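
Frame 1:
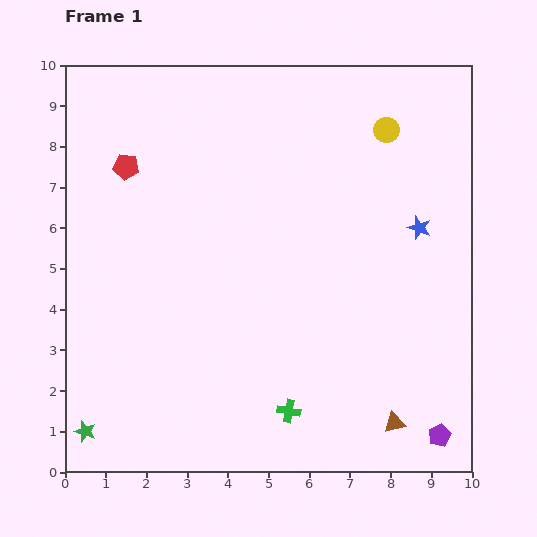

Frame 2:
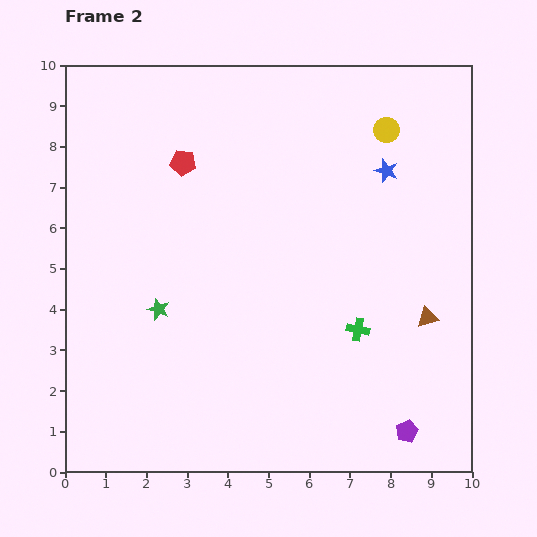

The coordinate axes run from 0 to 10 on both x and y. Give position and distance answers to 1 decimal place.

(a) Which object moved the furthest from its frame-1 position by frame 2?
the green star

(moved 3.5; next 2.7)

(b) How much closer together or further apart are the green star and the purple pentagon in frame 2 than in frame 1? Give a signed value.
-1.9

Distance in frame 1: 8.7. Distance in frame 2: 6.8.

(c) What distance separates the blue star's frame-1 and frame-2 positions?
1.6

The blue star moved from (8.7, 6.0) to (7.9, 7.4), a distance of √(0.8² + 1.4²) ≈ 1.6.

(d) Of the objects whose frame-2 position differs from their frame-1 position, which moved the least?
the purple pentagon

(moved 0.8)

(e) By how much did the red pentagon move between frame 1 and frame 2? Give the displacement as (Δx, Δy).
(1.4, 0.1)

The red pentagon was at (1.5, 7.5) in frame 1 and (2.9, 7.6) in frame 2.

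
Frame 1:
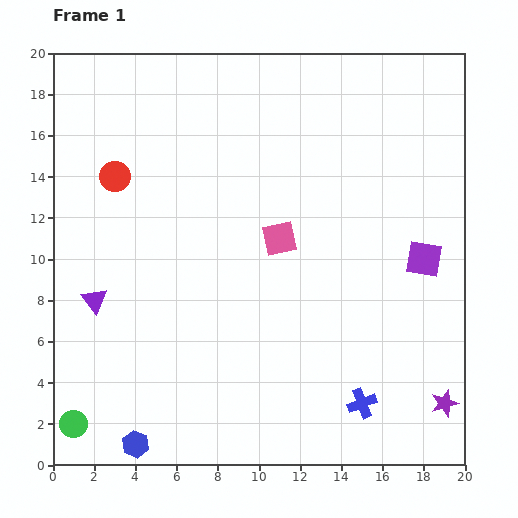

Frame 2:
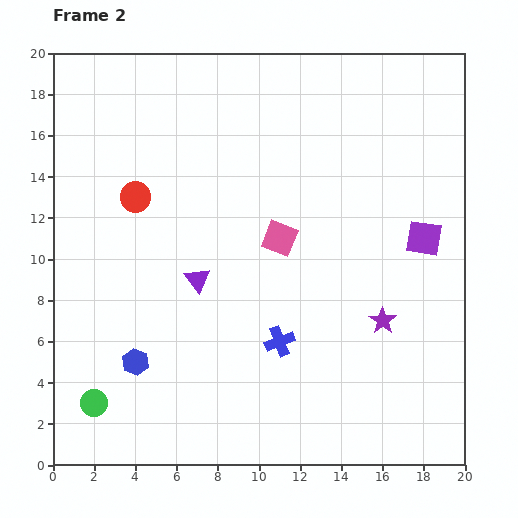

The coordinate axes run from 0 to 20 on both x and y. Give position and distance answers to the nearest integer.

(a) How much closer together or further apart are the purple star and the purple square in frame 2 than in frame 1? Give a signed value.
-3

Distance in frame 1: 7. Distance in frame 2: 4.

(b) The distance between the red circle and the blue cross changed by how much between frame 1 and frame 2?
-6

Distance in frame 1: 16. Distance in frame 2: 10.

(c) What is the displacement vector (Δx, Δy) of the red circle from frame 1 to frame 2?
(1, -1)

The red circle was at (3, 14) in frame 1 and (4, 13) in frame 2.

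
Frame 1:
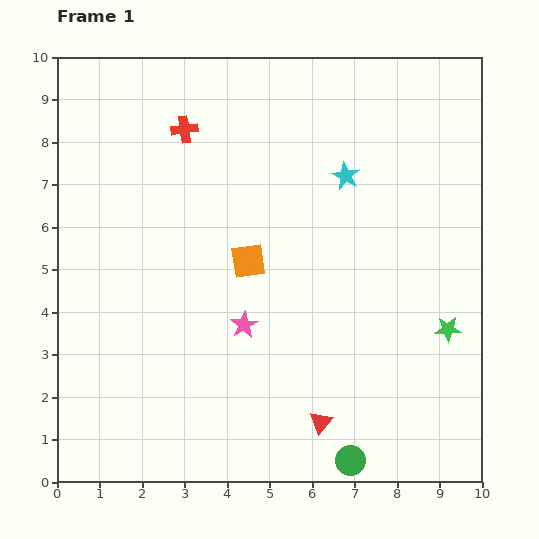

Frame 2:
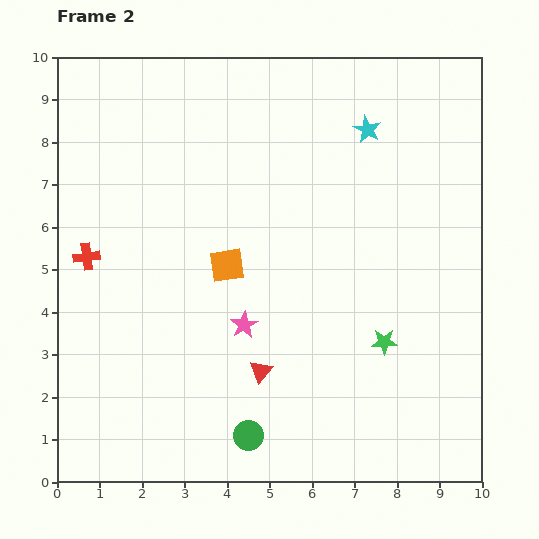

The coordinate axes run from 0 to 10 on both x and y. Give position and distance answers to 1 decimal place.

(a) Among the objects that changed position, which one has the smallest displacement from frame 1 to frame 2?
the orange square

(moved 0.5)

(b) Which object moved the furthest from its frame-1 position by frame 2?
the red cross

(moved 3.8; next 2.5)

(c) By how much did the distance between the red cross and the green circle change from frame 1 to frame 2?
-3.0

Distance in frame 1: 8.7. Distance in frame 2: 5.7.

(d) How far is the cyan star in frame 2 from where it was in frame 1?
1.2

The cyan star moved from (6.8, 7.2) to (7.3, 8.3), a distance of √(0.5² + 1.1²) ≈ 1.2.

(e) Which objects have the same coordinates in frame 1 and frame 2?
the pink star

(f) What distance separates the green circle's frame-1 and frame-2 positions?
2.5

The green circle moved from (6.9, 0.5) to (4.5, 1.1), a distance of √(2.4² + 0.6²) ≈ 2.5.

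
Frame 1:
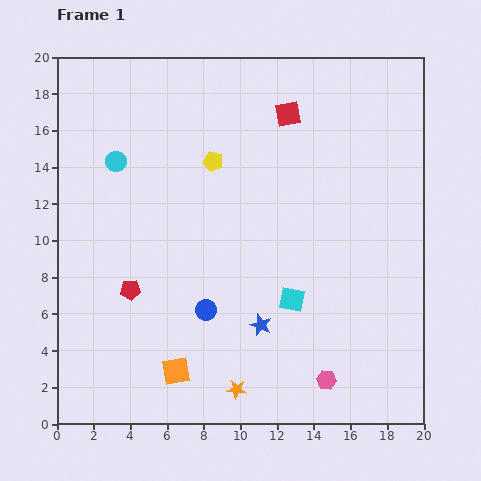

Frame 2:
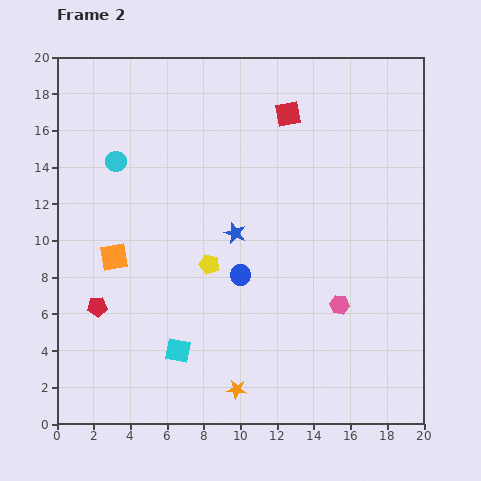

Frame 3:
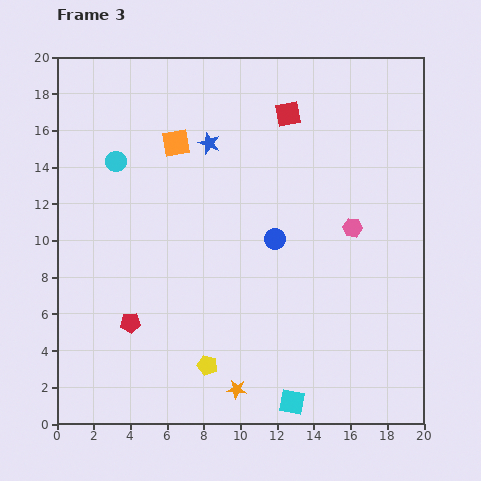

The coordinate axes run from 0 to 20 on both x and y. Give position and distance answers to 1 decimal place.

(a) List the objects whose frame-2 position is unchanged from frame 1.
the red square, the cyan circle, the orange star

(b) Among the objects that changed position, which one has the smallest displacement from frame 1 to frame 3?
the red pentagon

(moved 1.8)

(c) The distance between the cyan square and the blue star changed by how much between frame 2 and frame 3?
+7.7

Distance in frame 2: 7.1. Distance in frame 3: 14.8.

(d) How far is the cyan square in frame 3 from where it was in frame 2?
6.8

The cyan square moved from (6.6, 4.0) to (12.8, 1.2), a distance of √(6.2² + 2.8²) ≈ 6.8.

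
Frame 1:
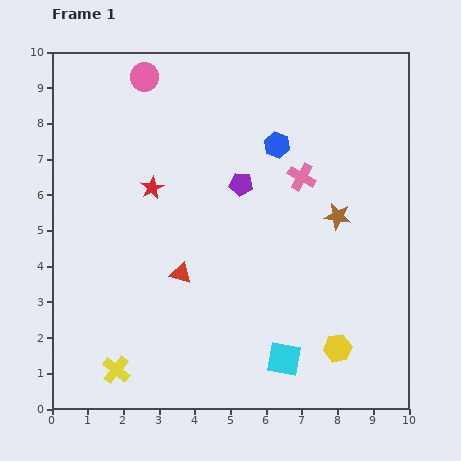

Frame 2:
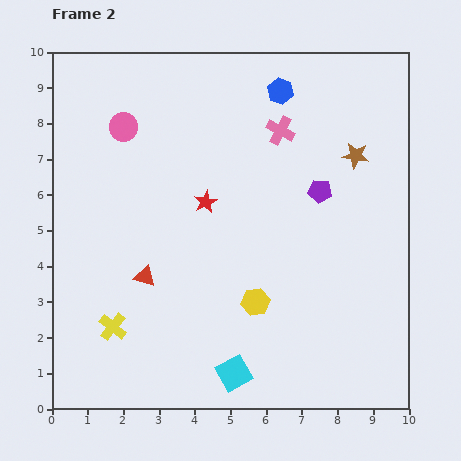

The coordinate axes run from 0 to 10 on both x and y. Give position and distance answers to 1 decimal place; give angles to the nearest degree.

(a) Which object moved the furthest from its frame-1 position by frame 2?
the yellow hexagon

(moved 2.6; next 2.2)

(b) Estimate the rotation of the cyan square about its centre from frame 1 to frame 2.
39° counter-clockwise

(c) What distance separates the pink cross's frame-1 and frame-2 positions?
1.4

The pink cross moved from (7.0, 6.5) to (6.4, 7.8), a distance of √(0.6² + 1.3²) ≈ 1.4.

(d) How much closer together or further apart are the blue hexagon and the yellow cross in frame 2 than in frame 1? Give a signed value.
+0.4

Distance in frame 1: 7.7. Distance in frame 2: 8.1.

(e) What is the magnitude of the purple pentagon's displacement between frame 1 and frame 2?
2.2

The purple pentagon moved from (5.3, 6.3) to (7.5, 6.1), a distance of √(2.2² + 0.2²) ≈ 2.2.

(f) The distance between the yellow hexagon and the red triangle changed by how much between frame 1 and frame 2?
-1.7

Distance in frame 1: 4.9. Distance in frame 2: 3.2.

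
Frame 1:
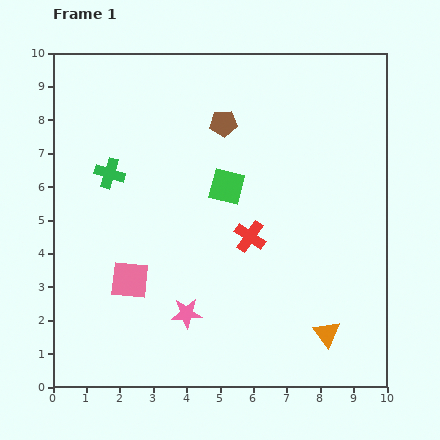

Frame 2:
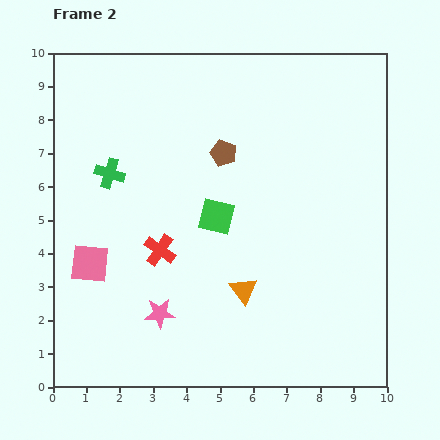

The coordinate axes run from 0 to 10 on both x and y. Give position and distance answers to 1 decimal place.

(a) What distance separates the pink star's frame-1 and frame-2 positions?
0.8

The pink star moved from (4.0, 2.2) to (3.2, 2.2), a distance of √(0.8² + 0.0²) ≈ 0.8.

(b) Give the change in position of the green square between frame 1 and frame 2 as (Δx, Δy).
(-0.3, -0.9)

The green square was at (5.2, 6.0) in frame 1 and (4.9, 5.1) in frame 2.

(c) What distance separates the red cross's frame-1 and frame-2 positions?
2.7

The red cross moved from (5.9, 4.5) to (3.2, 4.1), a distance of √(2.7² + 0.4²) ≈ 2.7.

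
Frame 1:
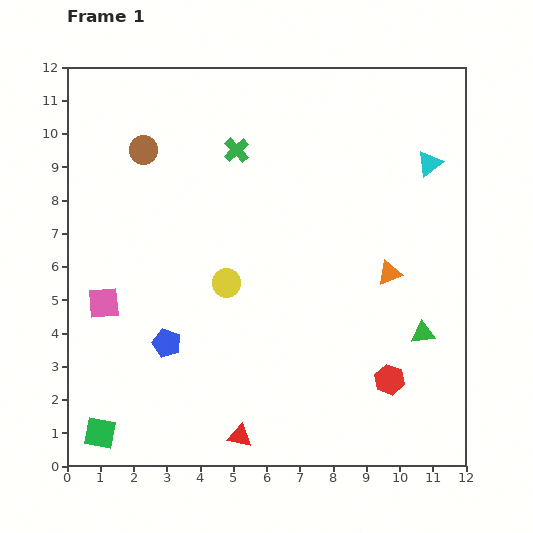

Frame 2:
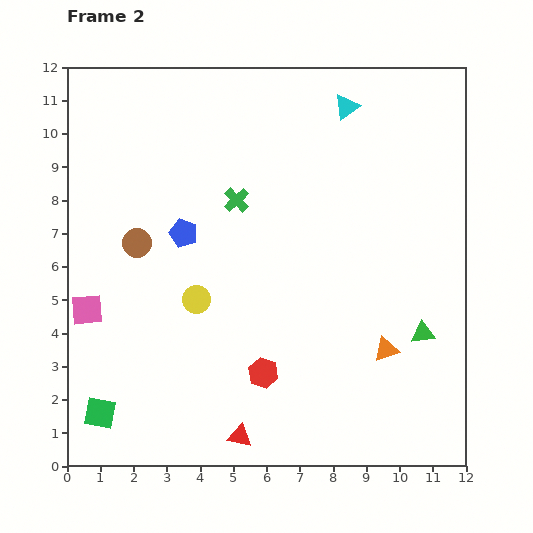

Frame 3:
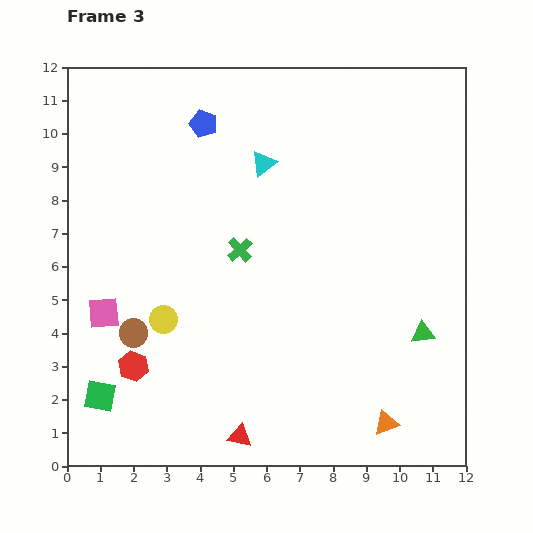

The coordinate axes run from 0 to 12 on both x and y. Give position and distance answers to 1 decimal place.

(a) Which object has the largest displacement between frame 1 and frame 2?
the red hexagon

(moved 3.8; next 3.3)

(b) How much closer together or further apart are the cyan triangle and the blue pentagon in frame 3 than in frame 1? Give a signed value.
-7.4

Distance in frame 1: 9.6. Distance in frame 3: 2.2.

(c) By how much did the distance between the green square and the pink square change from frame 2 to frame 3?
-0.6

Distance in frame 2: 3.1. Distance in frame 3: 2.5.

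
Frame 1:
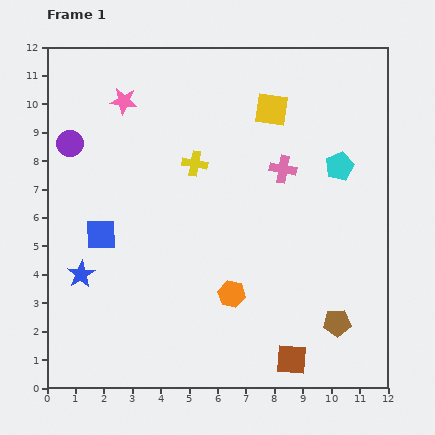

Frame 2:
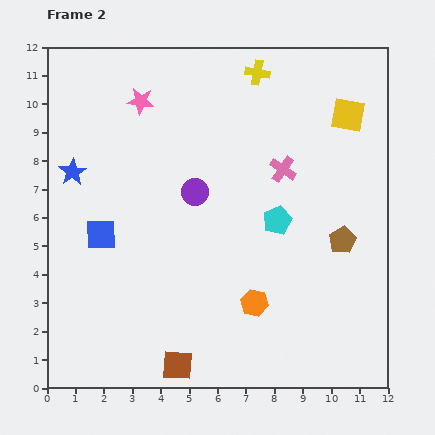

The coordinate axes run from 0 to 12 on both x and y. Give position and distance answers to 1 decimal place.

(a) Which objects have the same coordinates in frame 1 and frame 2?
the blue square, the pink cross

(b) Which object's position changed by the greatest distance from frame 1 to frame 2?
the purple circle

(moved 4.7; next 4.0)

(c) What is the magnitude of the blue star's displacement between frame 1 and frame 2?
3.6

The blue star moved from (1.2, 4.0) to (0.9, 7.6), a distance of √(0.3² + 3.6²) ≈ 3.6.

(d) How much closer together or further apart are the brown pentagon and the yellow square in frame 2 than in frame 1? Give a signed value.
-3.4

Distance in frame 1: 7.8. Distance in frame 2: 4.4.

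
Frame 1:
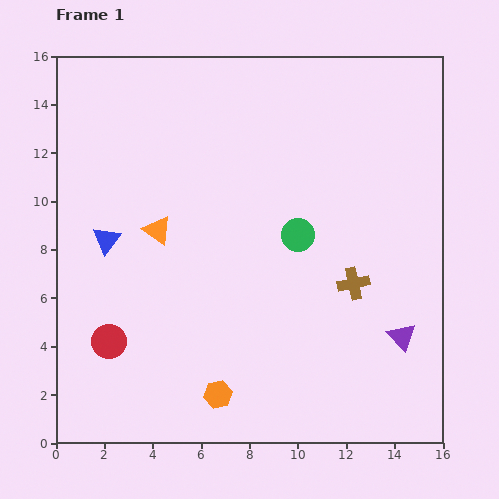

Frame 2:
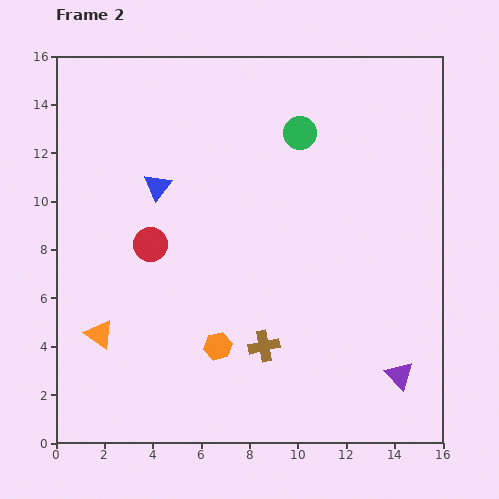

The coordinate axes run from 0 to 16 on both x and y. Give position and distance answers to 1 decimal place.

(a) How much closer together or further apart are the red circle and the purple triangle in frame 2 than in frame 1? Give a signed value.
-0.5

Distance in frame 1: 12.1. Distance in frame 2: 11.6.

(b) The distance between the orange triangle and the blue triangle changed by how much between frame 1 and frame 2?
+4.5

Distance in frame 1: 2.1. Distance in frame 2: 6.6.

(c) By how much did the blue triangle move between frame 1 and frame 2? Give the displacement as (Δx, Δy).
(2.1, 2.2)

The blue triangle was at (2.1, 8.4) in frame 1 and (4.2, 10.6) in frame 2.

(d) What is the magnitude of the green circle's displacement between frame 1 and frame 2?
4.2

The green circle moved from (10.0, 8.6) to (10.1, 12.8), a distance of √(0.1² + 4.2²) ≈ 4.2.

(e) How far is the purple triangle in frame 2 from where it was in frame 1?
1.6

The purple triangle moved from (14.3, 4.4) to (14.2, 2.8), a distance of √(0.1² + 1.6²) ≈ 1.6.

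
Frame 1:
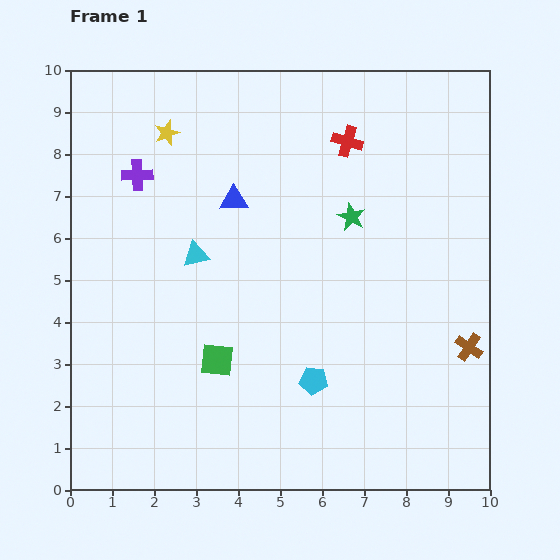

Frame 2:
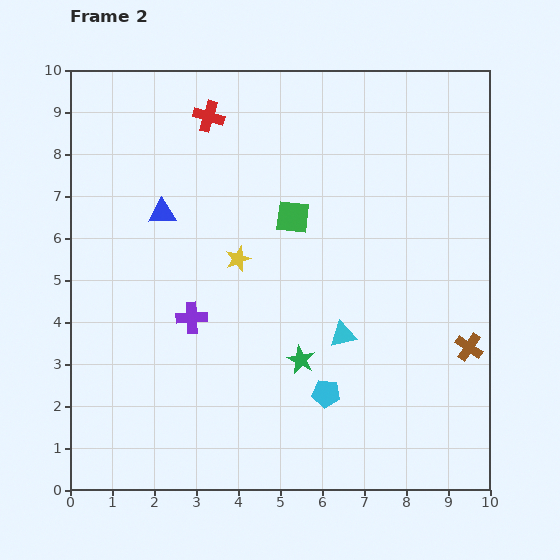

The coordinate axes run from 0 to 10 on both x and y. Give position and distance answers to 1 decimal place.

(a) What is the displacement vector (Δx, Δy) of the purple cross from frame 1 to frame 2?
(1.3, -3.4)

The purple cross was at (1.6, 7.5) in frame 1 and (2.9, 4.1) in frame 2.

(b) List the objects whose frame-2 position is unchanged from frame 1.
the brown cross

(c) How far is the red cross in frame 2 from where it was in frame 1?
3.4

The red cross moved from (6.6, 8.3) to (3.3, 8.9), a distance of √(3.3² + 0.6²) ≈ 3.4.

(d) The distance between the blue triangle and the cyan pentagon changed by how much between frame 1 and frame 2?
+1.1

Distance in frame 1: 4.7. Distance in frame 2: 5.8.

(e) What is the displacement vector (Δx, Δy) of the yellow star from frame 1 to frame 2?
(1.7, -3.0)

The yellow star was at (2.3, 8.5) in frame 1 and (4.0, 5.5) in frame 2.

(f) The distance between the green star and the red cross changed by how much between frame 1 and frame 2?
+4.4

Distance in frame 1: 1.8. Distance in frame 2: 6.2.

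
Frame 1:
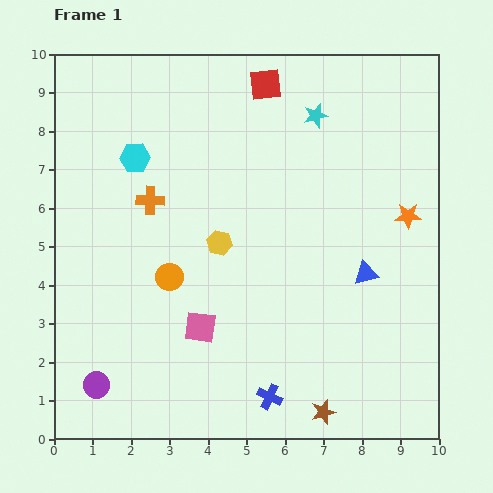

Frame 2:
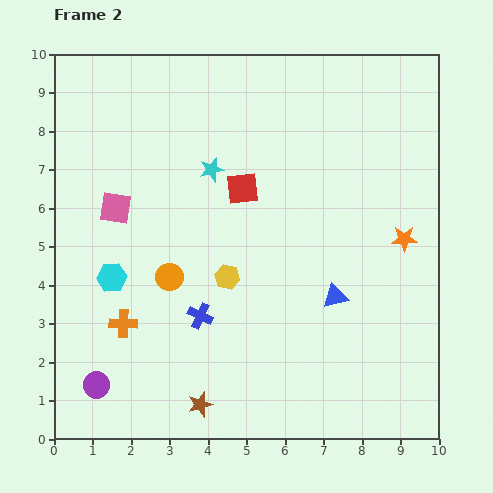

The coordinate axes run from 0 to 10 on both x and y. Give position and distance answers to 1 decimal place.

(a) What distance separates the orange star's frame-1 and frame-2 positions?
0.6

The orange star moved from (9.2, 5.8) to (9.1, 5.2), a distance of √(0.1² + 0.6²) ≈ 0.6.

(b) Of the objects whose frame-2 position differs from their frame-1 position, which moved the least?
the orange star

(moved 0.6)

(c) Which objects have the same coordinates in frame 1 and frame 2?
the purple circle, the orange circle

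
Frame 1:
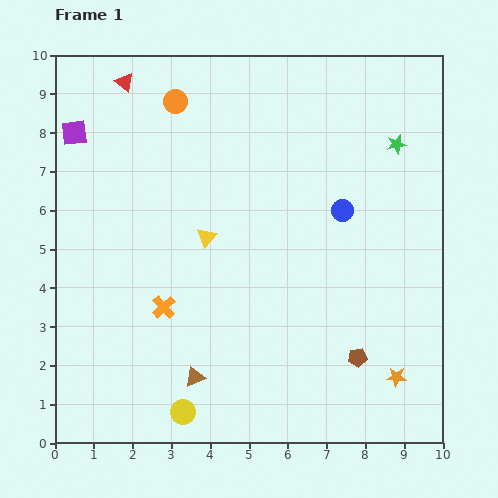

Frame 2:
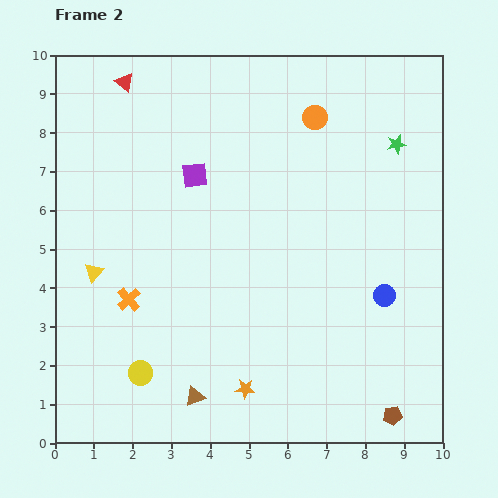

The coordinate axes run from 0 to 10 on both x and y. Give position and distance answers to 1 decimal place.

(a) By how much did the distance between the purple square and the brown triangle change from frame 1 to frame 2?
-1.3

Distance in frame 1: 7.0. Distance in frame 2: 5.7.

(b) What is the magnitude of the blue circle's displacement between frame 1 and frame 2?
2.5

The blue circle moved from (7.4, 6.0) to (8.5, 3.8), a distance of √(1.1² + 2.2²) ≈ 2.5.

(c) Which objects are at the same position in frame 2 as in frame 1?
the green star, the red triangle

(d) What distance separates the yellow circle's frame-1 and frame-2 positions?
1.5

The yellow circle moved from (3.3, 0.8) to (2.2, 1.8), a distance of √(1.1² + 1.0²) ≈ 1.5.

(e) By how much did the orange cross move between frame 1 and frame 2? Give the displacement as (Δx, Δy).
(-0.9, 0.2)

The orange cross was at (2.8, 3.5) in frame 1 and (1.9, 3.7) in frame 2.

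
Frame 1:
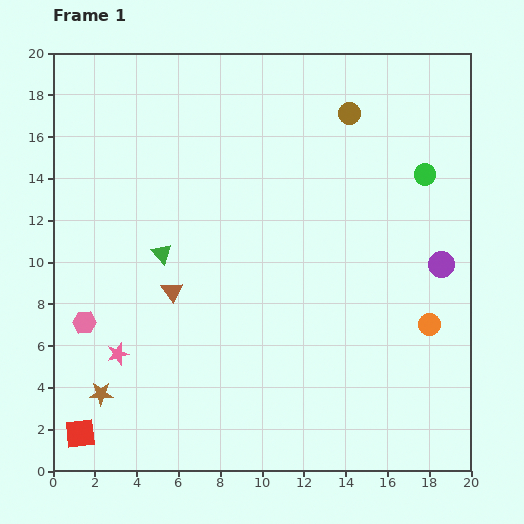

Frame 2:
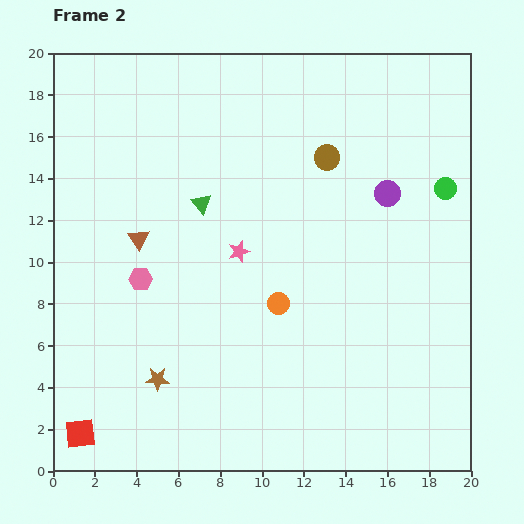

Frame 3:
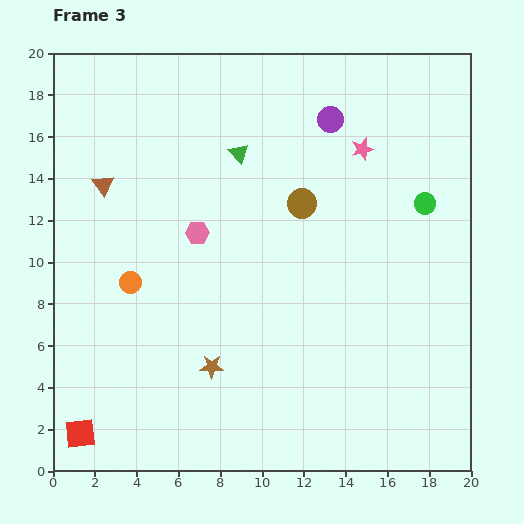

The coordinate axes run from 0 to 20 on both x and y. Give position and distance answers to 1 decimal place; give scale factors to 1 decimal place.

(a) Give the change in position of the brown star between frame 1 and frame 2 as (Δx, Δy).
(2.7, 0.7)

The brown star was at (2.3, 3.7) in frame 1 and (5.0, 4.4) in frame 2.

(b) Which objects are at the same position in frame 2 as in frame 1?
the red square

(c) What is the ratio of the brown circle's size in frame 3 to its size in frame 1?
1.3×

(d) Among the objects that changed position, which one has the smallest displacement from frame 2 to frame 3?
the green circle

(moved 1.2)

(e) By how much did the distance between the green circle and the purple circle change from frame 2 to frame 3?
+3.2

Distance in frame 2: 2.8. Distance in frame 3: 6.0.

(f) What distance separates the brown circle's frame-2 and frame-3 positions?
2.5

The brown circle moved from (13.1, 15.0) to (11.9, 12.8), a distance of √(1.2² + 2.2²) ≈ 2.5.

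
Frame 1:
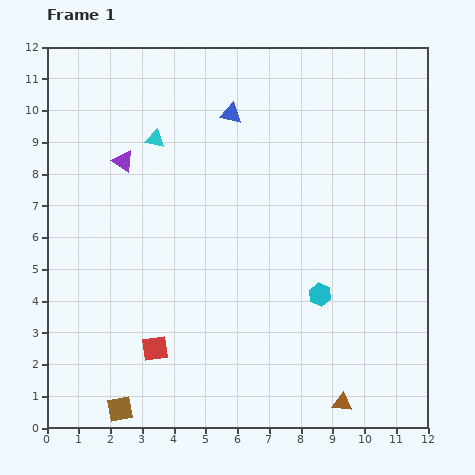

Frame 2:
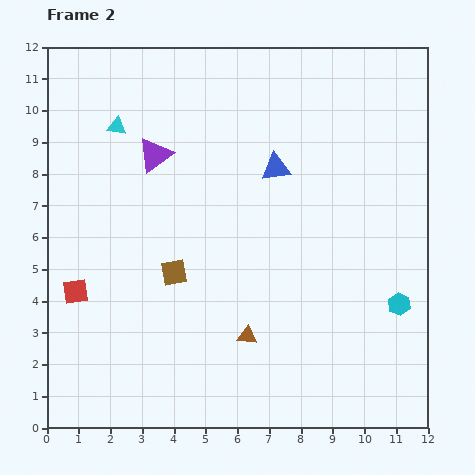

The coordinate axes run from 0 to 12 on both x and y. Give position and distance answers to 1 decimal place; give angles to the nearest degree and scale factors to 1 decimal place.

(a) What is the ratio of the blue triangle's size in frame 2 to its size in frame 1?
1.4×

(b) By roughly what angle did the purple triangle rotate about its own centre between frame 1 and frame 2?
49° clockwise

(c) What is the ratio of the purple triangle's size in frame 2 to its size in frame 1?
1.6×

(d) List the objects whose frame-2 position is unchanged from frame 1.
none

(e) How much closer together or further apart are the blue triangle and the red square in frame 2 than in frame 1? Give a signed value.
-0.4

Distance in frame 1: 7.8. Distance in frame 2: 7.4.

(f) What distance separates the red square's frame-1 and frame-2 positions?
3.1

The red square moved from (3.4, 2.5) to (0.9, 4.3), a distance of √(2.5² + 1.8²) ≈ 3.1.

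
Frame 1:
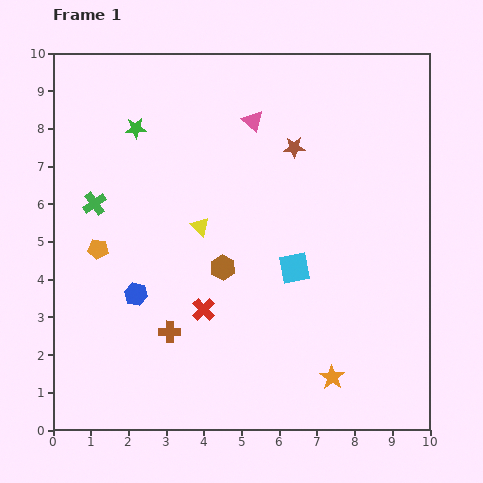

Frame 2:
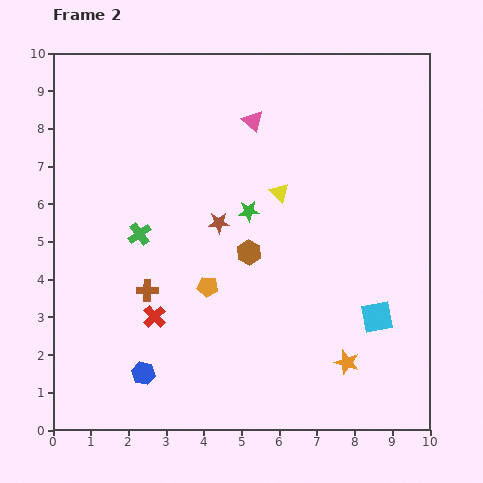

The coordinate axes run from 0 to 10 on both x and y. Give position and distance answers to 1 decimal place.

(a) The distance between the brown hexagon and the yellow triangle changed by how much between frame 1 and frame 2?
+0.5

Distance in frame 1: 1.3. Distance in frame 2: 1.8.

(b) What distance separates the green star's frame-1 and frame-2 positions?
3.7

The green star moved from (2.2, 8.0) to (5.2, 5.8), a distance of √(3.0² + 2.2²) ≈ 3.7.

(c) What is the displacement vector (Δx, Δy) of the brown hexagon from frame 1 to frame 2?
(0.7, 0.4)

The brown hexagon was at (4.5, 4.3) in frame 1 and (5.2, 4.7) in frame 2.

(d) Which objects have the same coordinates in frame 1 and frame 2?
the pink triangle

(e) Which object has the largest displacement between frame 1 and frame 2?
the green star

(moved 3.7; next 3.1)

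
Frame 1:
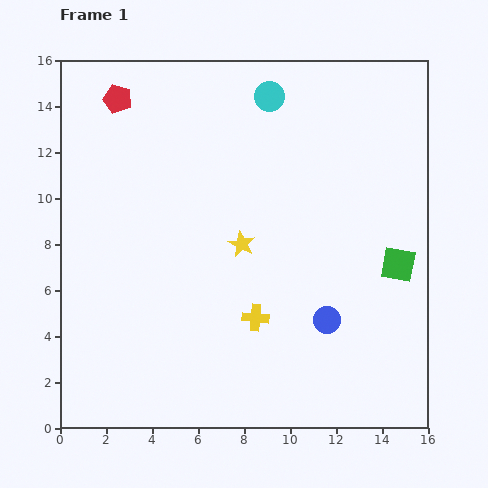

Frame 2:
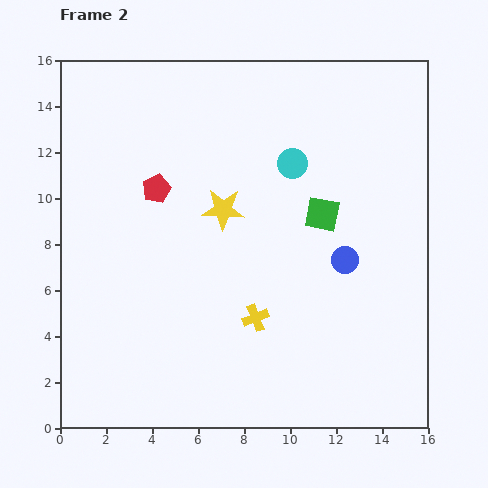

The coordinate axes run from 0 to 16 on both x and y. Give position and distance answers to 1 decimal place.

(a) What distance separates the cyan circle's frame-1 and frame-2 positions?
3.1

The cyan circle moved from (9.1, 14.4) to (10.1, 11.5), a distance of √(1.0² + 2.9²) ≈ 3.1.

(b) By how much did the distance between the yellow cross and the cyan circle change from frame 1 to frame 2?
-2.7

Distance in frame 1: 9.6. Distance in frame 2: 6.9.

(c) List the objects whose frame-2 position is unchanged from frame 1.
the yellow cross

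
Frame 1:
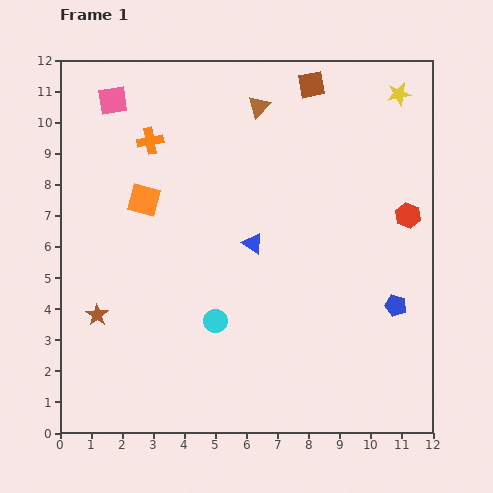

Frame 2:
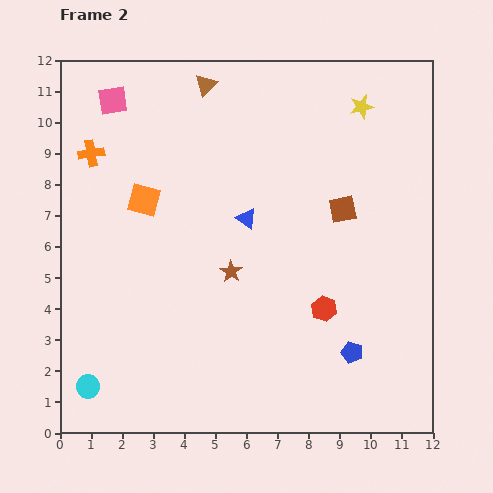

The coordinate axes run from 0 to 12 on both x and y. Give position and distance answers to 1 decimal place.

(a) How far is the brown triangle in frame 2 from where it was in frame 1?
1.8

The brown triangle moved from (6.4, 10.5) to (4.7, 11.2), a distance of √(1.7² + 0.7²) ≈ 1.8.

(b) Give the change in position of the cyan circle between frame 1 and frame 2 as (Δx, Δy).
(-4.1, -2.1)

The cyan circle was at (5.0, 3.6) in frame 1 and (0.9, 1.5) in frame 2.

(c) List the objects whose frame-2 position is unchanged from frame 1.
the pink square, the orange square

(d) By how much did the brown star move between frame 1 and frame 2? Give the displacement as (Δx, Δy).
(4.3, 1.4)

The brown star was at (1.2, 3.8) in frame 1 and (5.5, 5.2) in frame 2.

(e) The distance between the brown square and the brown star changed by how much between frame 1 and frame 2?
-6.0

Distance in frame 1: 10.1. Distance in frame 2: 4.1.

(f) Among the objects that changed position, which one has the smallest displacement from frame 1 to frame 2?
the blue triangle

(moved 0.8)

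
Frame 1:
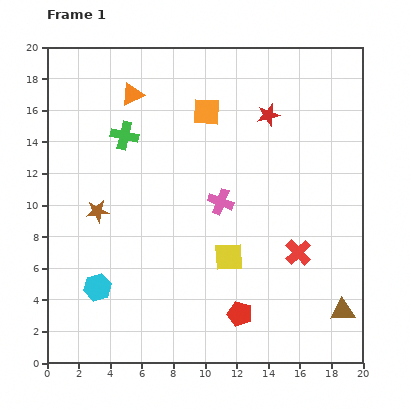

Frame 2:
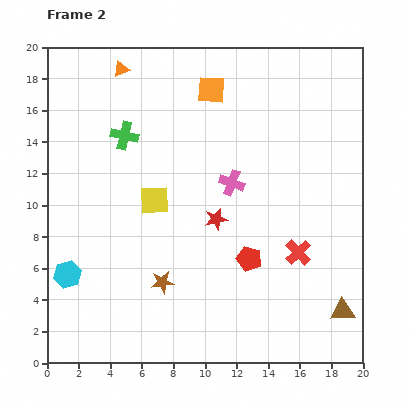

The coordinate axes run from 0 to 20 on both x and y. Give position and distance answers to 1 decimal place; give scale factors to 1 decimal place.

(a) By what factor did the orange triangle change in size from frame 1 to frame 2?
0.7×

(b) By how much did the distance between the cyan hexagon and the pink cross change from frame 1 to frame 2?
+2.4

Distance in frame 1: 9.5. Distance in frame 2: 11.9.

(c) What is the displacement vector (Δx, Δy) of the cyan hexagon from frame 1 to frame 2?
(-1.9, 0.8)

The cyan hexagon was at (3.2, 4.8) in frame 1 and (1.3, 5.6) in frame 2.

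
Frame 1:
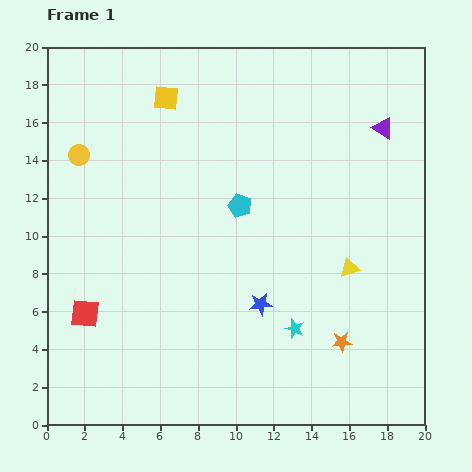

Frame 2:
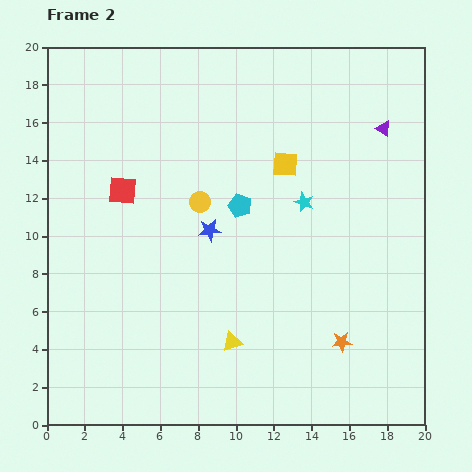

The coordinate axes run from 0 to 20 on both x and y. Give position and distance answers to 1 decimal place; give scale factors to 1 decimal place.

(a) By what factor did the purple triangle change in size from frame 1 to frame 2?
0.7×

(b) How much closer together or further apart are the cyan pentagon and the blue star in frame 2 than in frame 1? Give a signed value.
-3.2

Distance in frame 1: 5.3. Distance in frame 2: 2.1.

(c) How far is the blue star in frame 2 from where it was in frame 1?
4.7

The blue star moved from (11.3, 6.4) to (8.6, 10.3), a distance of √(2.7² + 3.9²) ≈ 4.7.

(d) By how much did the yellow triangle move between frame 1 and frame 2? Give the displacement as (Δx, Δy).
(-6.2, -3.9)

The yellow triangle was at (16.0, 8.3) in frame 1 and (9.8, 4.4) in frame 2.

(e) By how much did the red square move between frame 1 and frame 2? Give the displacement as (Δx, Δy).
(2.0, 6.5)

The red square was at (2.0, 5.9) in frame 1 and (4.0, 12.4) in frame 2.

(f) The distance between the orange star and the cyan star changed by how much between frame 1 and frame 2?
+5.1

Distance in frame 1: 2.6. Distance in frame 2: 7.7.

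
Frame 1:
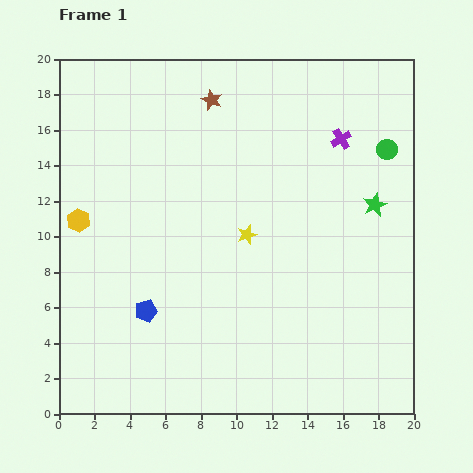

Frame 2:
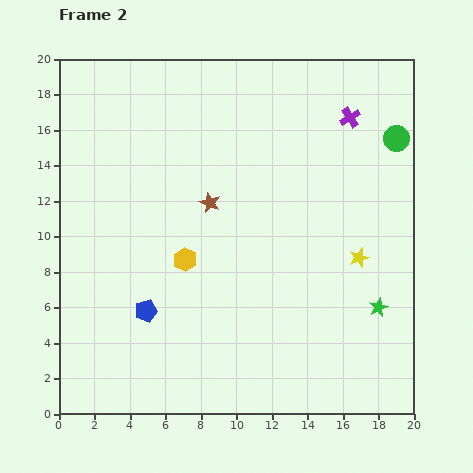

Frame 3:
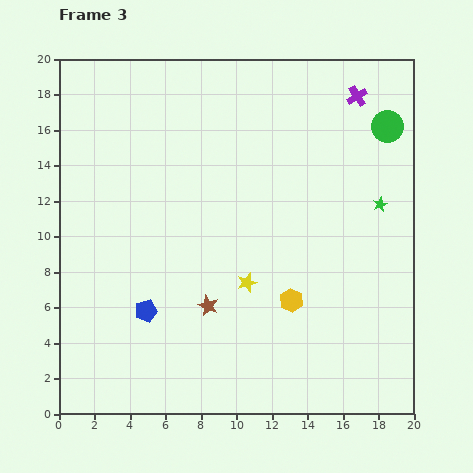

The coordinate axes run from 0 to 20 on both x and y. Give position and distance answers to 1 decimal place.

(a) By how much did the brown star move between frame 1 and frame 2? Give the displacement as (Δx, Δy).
(-0.1, -5.8)

The brown star was at (8.6, 17.7) in frame 1 and (8.5, 11.9) in frame 2.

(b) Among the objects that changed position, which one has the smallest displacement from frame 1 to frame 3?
the green star

(moved 0.3)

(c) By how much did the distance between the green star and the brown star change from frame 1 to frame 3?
+0.4

Distance in frame 1: 10.9. Distance in frame 3: 11.3.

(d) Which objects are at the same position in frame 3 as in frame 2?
the blue pentagon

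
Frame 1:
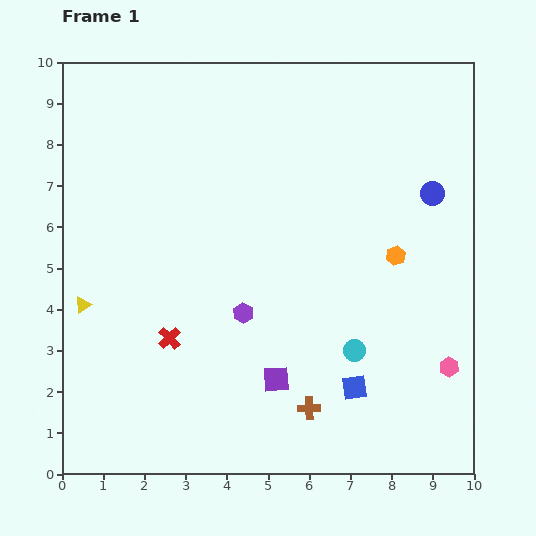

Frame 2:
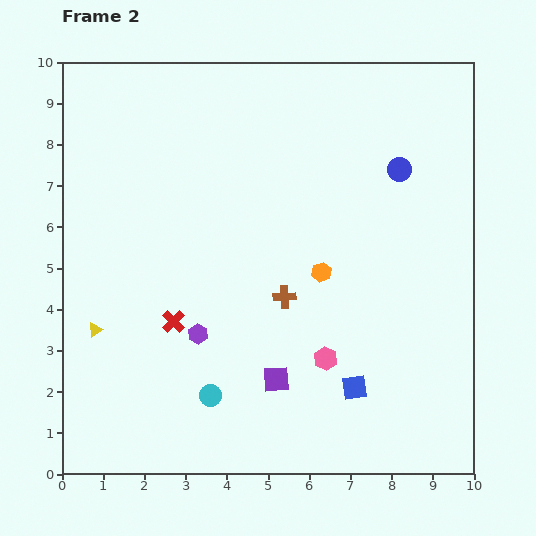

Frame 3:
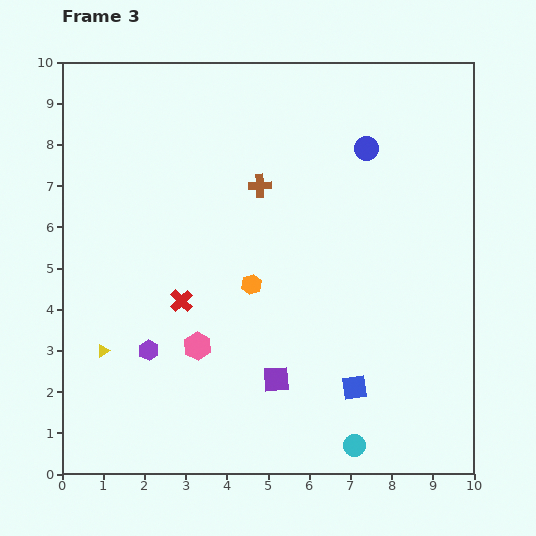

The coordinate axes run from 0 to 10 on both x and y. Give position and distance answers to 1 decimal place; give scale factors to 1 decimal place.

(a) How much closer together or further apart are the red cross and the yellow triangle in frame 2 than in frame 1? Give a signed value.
-0.3

Distance in frame 1: 2.2. Distance in frame 2: 1.9.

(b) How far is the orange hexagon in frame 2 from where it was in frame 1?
1.8

The orange hexagon moved from (8.1, 5.3) to (6.3, 4.9), a distance of √(1.8² + 0.4²) ≈ 1.8.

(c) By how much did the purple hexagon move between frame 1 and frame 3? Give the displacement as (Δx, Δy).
(-2.3, -0.9)

The purple hexagon was at (4.4, 3.9) in frame 1 and (2.1, 3.0) in frame 3.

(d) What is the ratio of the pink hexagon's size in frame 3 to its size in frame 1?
1.4×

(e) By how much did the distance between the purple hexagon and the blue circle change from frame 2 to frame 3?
+0.9

Distance in frame 2: 6.3. Distance in frame 3: 7.2.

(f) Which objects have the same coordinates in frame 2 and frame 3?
the blue square, the purple square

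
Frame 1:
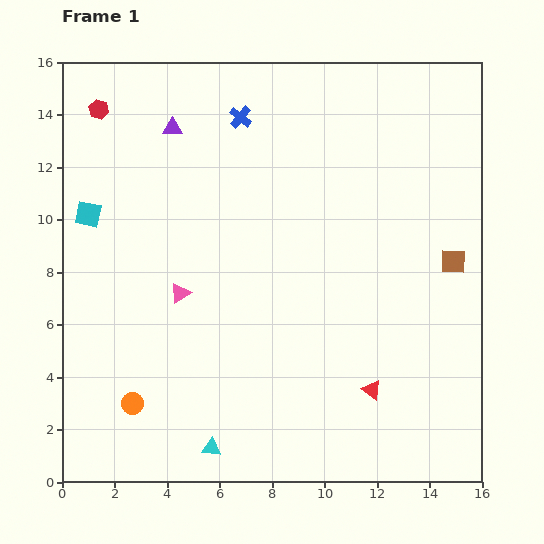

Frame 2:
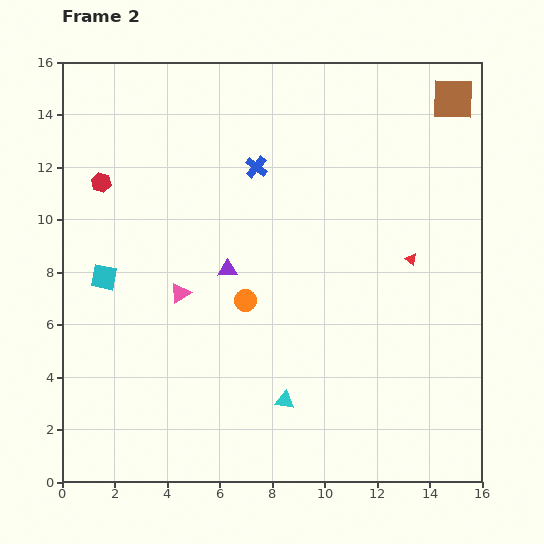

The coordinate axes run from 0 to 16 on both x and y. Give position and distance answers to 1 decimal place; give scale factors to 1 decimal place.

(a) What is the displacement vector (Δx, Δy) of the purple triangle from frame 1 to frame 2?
(2.1, -5.4)

The purple triangle was at (4.2, 13.5) in frame 1 and (6.3, 8.1) in frame 2.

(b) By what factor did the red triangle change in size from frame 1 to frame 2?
0.6×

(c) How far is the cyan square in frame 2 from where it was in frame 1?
2.5

The cyan square moved from (1.0, 10.2) to (1.6, 7.8), a distance of √(0.6² + 2.4²) ≈ 2.5.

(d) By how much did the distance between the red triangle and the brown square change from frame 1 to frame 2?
+0.5

Distance in frame 1: 5.8. Distance in frame 2: 6.3.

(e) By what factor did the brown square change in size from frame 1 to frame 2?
1.7×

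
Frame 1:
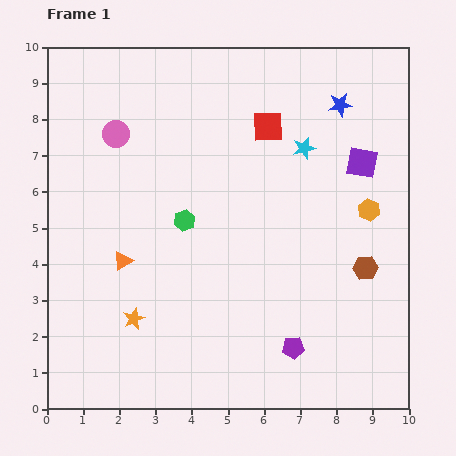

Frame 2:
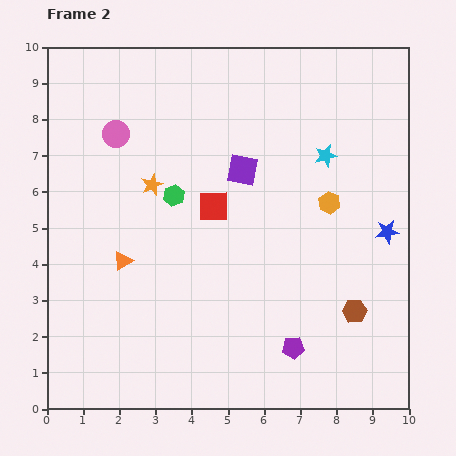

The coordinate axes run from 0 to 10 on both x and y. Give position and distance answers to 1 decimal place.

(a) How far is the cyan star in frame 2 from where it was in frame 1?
0.6

The cyan star moved from (7.1, 7.2) to (7.7, 7.0), a distance of √(0.6² + 0.2²) ≈ 0.6.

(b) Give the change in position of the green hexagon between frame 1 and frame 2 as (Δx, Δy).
(-0.3, 0.7)

The green hexagon was at (3.8, 5.2) in frame 1 and (3.5, 5.9) in frame 2.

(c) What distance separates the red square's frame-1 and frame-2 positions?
2.7

The red square moved from (6.1, 7.8) to (4.6, 5.6), a distance of √(1.5² + 2.2²) ≈ 2.7.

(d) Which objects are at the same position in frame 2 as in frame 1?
the purple pentagon, the pink circle, the orange triangle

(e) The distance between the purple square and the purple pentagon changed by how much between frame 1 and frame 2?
-0.3

Distance in frame 1: 5.4. Distance in frame 2: 5.1.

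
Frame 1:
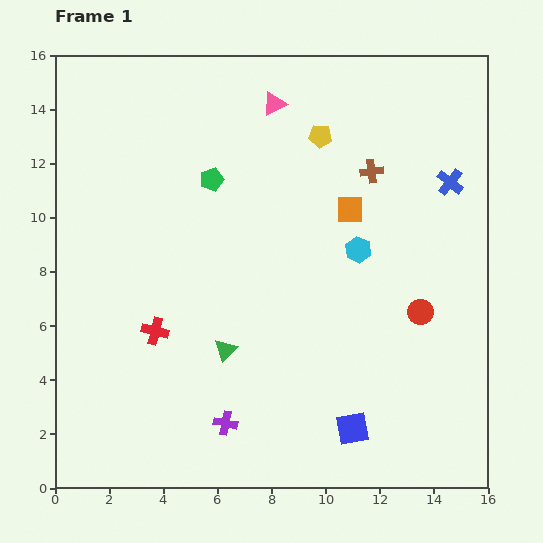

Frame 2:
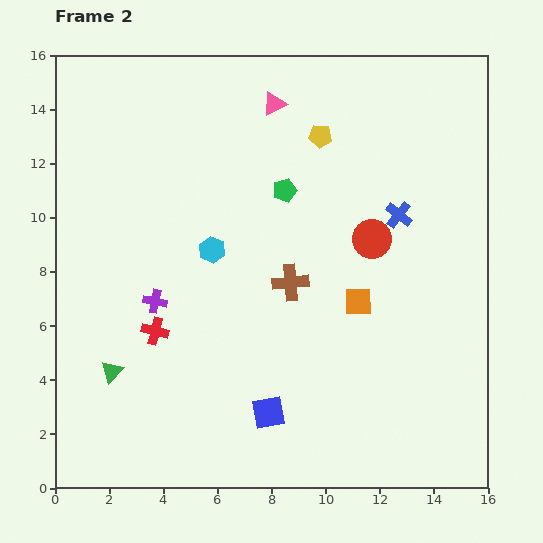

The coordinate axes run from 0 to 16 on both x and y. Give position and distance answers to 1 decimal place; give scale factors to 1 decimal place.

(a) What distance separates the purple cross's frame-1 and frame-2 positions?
5.2

The purple cross moved from (6.3, 2.4) to (3.7, 6.9), a distance of √(2.6² + 4.5²) ≈ 5.2.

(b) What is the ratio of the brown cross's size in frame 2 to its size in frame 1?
1.6×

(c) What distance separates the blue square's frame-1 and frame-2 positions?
3.2

The blue square moved from (11.0, 2.2) to (7.9, 2.8), a distance of √(3.1² + 0.6²) ≈ 3.2.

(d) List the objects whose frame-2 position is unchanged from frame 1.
the red cross, the pink triangle, the yellow pentagon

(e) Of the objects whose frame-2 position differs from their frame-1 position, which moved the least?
the blue cross

(moved 2.2)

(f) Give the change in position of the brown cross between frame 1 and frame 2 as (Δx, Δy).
(-3.0, -4.1)

The brown cross was at (11.7, 11.7) in frame 1 and (8.7, 7.6) in frame 2.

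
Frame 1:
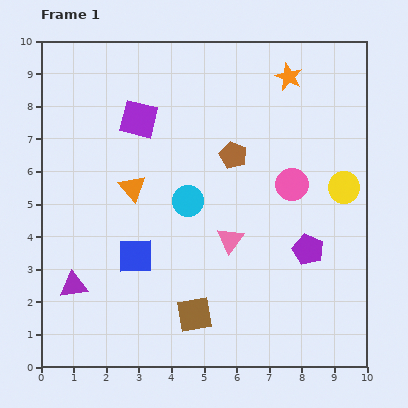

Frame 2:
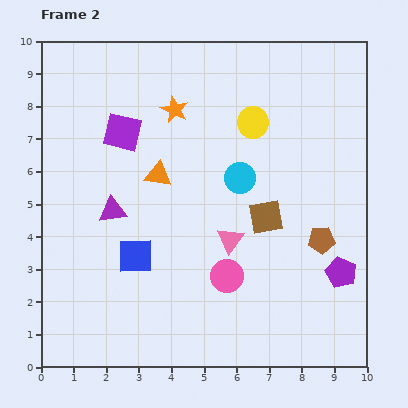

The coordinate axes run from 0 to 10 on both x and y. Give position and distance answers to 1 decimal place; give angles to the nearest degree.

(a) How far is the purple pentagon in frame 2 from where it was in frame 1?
1.2

The purple pentagon moved from (8.2, 3.6) to (9.2, 2.9), a distance of √(1.0² + 0.7²) ≈ 1.2.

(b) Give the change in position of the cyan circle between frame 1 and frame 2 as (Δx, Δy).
(1.6, 0.7)

The cyan circle was at (4.5, 5.1) in frame 1 and (6.1, 5.8) in frame 2.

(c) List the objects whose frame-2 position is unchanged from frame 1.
the blue square, the pink triangle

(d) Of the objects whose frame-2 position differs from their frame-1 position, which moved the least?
the purple square

(moved 0.6)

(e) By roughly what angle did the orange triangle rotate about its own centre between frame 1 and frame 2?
39° counter-clockwise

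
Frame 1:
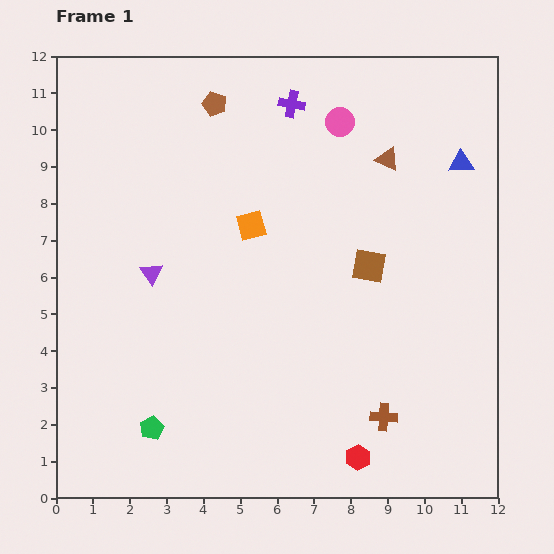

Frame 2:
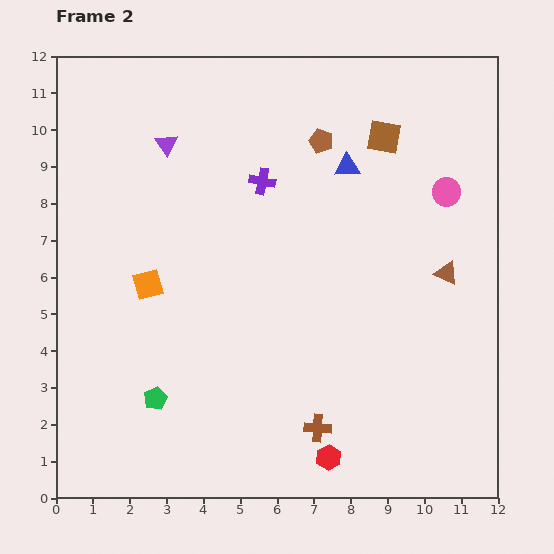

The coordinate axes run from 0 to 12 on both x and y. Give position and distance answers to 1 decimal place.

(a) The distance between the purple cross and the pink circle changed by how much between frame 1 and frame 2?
+3.6

Distance in frame 1: 1.4. Distance in frame 2: 5.0.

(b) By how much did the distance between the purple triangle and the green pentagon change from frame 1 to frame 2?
+2.7

Distance in frame 1: 4.2. Distance in frame 2: 6.9.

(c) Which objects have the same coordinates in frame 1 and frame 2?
none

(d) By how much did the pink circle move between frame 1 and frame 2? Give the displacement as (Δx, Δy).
(2.9, -1.9)

The pink circle was at (7.7, 10.2) in frame 1 and (10.6, 8.3) in frame 2.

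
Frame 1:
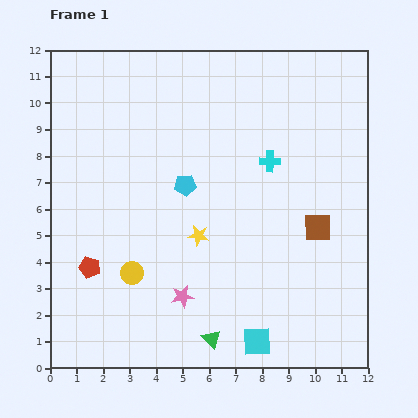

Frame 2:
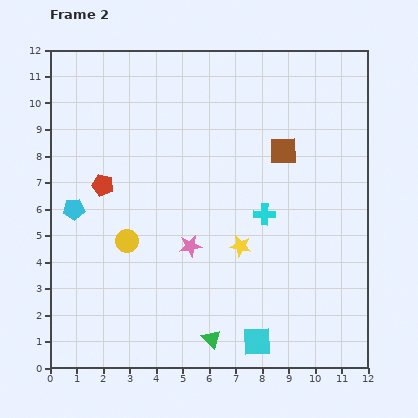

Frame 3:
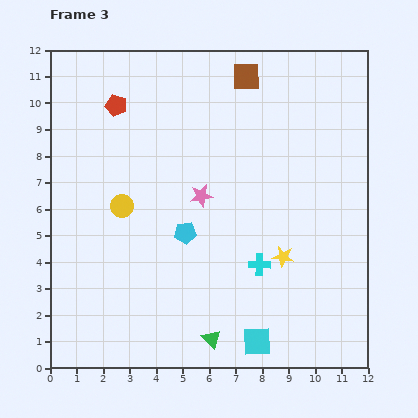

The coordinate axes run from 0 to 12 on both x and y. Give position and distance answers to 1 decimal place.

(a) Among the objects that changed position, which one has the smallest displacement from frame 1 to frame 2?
the yellow circle

(moved 1.2)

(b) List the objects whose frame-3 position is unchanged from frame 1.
the green triangle, the cyan square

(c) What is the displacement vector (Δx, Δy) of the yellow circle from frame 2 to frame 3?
(-0.2, 1.3)

The yellow circle was at (2.9, 4.8) in frame 2 and (2.7, 6.1) in frame 3.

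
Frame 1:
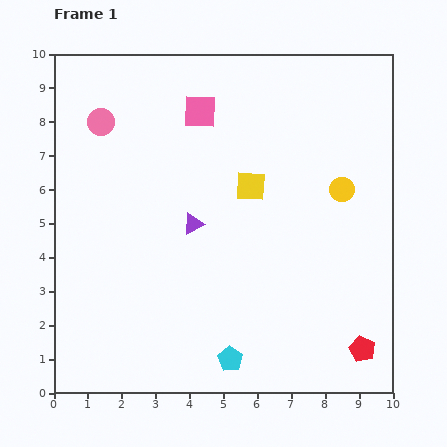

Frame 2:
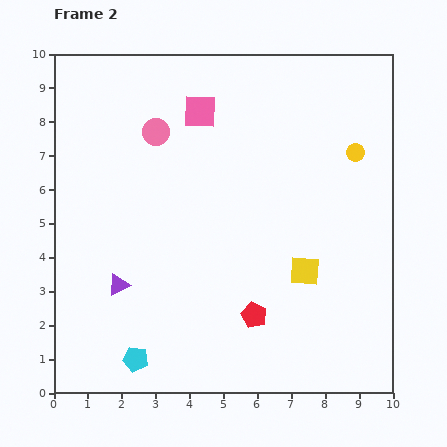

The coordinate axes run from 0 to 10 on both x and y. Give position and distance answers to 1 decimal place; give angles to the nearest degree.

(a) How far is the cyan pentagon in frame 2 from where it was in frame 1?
2.8

The cyan pentagon moved from (5.2, 1.0) to (2.4, 1.0), a distance of √(2.8² + 0.0²) ≈ 2.8.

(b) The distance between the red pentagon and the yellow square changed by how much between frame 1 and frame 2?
-3.8

Distance in frame 1: 5.8. Distance in frame 2: 2.0.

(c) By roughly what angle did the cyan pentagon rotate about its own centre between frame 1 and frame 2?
21° counter-clockwise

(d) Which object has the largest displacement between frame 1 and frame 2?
the red pentagon

(moved 3.4; next 3.0)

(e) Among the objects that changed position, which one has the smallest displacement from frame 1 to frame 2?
the yellow circle

(moved 1.2)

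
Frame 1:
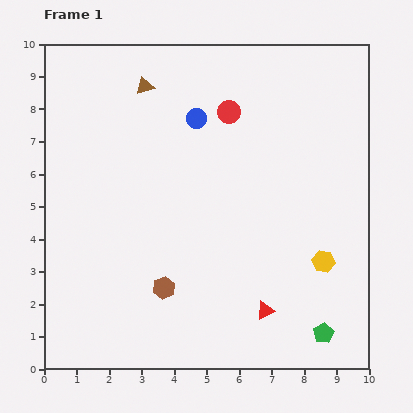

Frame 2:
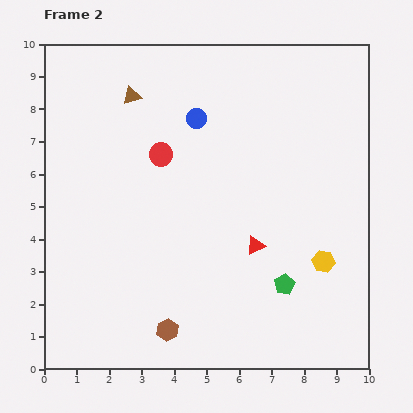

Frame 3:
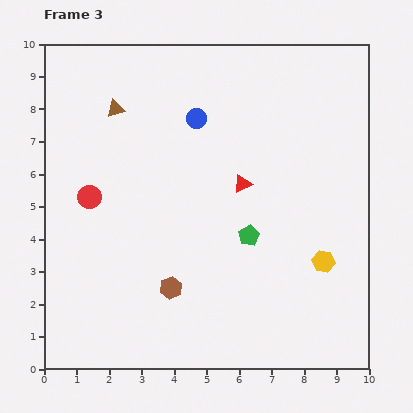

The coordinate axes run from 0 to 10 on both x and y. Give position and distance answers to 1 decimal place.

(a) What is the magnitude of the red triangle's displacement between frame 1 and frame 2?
2.0

The red triangle moved from (6.8, 1.8) to (6.5, 3.8), a distance of √(0.3² + 2.0²) ≈ 2.0.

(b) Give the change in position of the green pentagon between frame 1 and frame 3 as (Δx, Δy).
(-2.3, 3.0)

The green pentagon was at (8.6, 1.1) in frame 1 and (6.3, 4.1) in frame 3.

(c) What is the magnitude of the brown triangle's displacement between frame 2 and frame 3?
0.6

The brown triangle moved from (2.7, 8.4) to (2.2, 8.0), a distance of √(0.5² + 0.4²) ≈ 0.6.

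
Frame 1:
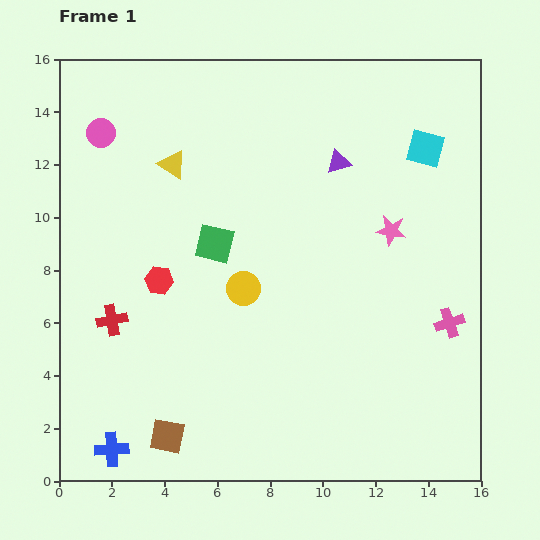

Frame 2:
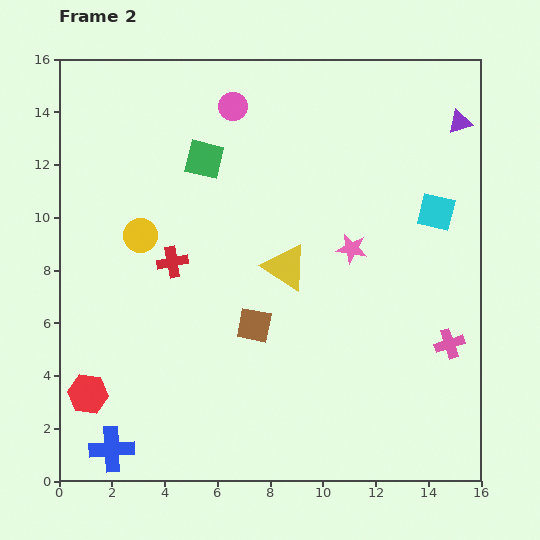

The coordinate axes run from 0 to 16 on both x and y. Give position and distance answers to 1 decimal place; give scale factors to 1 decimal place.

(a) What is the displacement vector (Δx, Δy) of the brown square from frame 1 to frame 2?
(3.3, 4.2)

The brown square was at (4.1, 1.7) in frame 1 and (7.4, 5.9) in frame 2.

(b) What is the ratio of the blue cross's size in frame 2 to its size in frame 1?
1.3×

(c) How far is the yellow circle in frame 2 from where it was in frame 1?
4.4

The yellow circle moved from (7.0, 7.3) to (3.1, 9.3), a distance of √(3.9² + 2.0²) ≈ 4.4.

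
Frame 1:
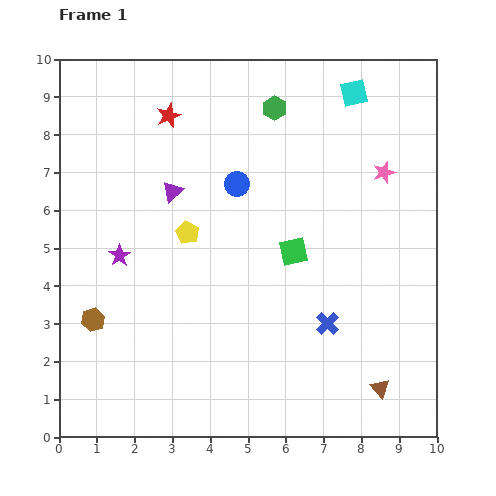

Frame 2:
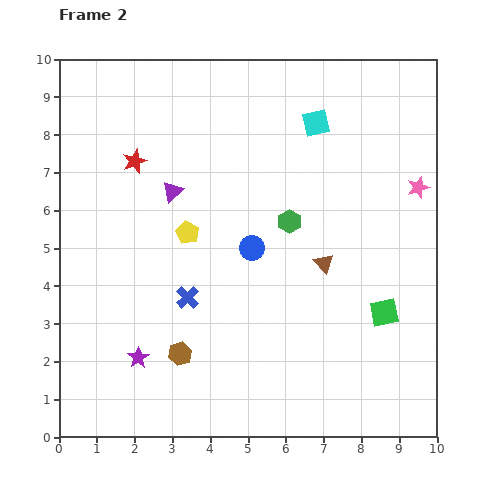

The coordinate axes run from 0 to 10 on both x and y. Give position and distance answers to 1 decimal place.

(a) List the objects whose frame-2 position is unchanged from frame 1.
the yellow pentagon, the purple triangle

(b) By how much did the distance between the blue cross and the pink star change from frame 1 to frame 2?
+2.5

Distance in frame 1: 4.3. Distance in frame 2: 6.8.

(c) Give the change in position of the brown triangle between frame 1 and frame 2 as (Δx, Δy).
(-1.5, 3.3)

The brown triangle was at (8.5, 1.3) in frame 1 and (7.0, 4.6) in frame 2.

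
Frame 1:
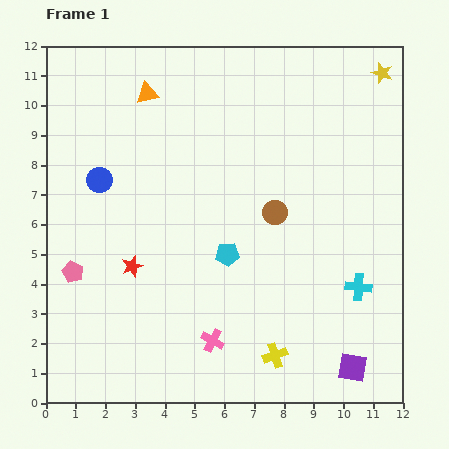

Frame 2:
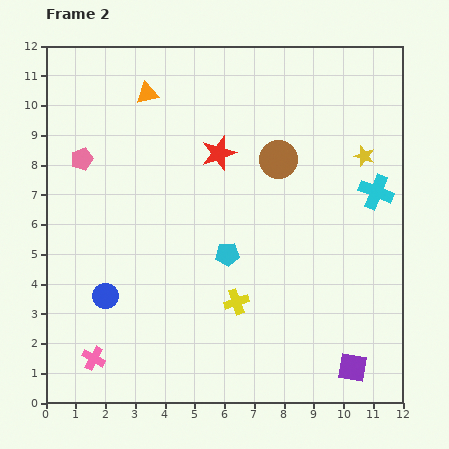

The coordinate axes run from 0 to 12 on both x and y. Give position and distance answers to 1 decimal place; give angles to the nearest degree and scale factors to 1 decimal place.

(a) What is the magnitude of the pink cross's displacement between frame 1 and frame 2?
4.0

The pink cross moved from (5.6, 2.1) to (1.6, 1.5), a distance of √(4.0² + 0.6²) ≈ 4.0.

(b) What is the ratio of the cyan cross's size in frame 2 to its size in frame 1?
1.3×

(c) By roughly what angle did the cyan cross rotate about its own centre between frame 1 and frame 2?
17° clockwise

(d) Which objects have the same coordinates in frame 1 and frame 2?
the cyan pentagon, the orange triangle, the purple square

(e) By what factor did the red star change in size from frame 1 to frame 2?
1.6×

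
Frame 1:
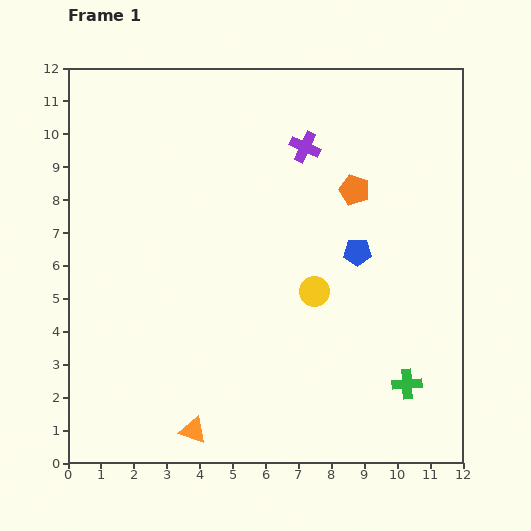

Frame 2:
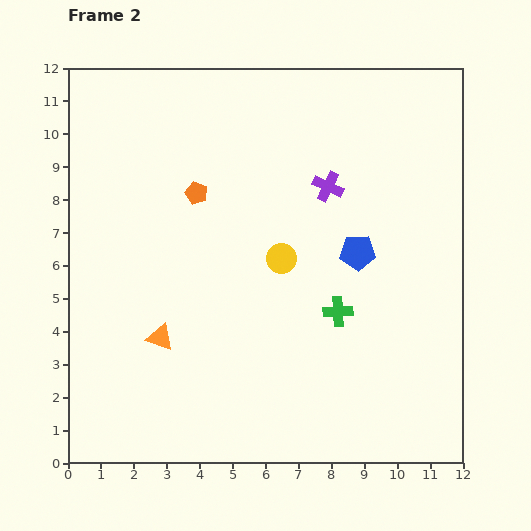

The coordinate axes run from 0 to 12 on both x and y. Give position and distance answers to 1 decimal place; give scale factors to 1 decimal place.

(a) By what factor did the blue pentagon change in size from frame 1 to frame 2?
1.3×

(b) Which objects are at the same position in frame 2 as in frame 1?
the blue pentagon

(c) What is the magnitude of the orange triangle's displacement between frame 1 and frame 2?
3.0

The orange triangle moved from (3.8, 1.0) to (2.8, 3.8), a distance of √(1.0² + 2.8²) ≈ 3.0.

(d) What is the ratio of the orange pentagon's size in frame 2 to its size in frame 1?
0.7×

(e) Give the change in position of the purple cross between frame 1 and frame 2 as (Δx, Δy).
(0.7, -1.2)

The purple cross was at (7.2, 9.6) in frame 1 and (7.9, 8.4) in frame 2.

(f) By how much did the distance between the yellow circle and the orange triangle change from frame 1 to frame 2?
-1.2

Distance in frame 1: 5.6. Distance in frame 2: 4.4.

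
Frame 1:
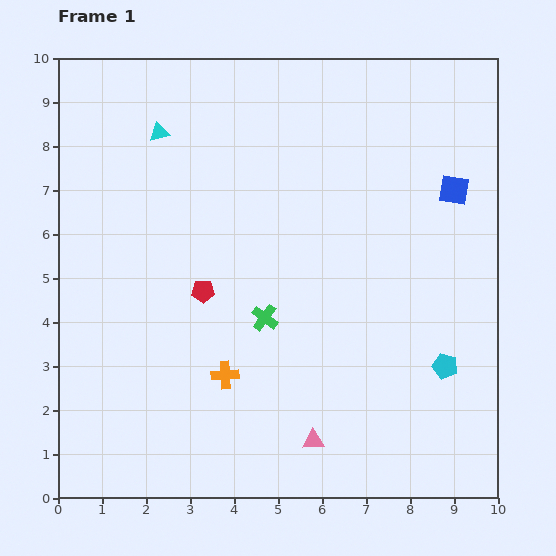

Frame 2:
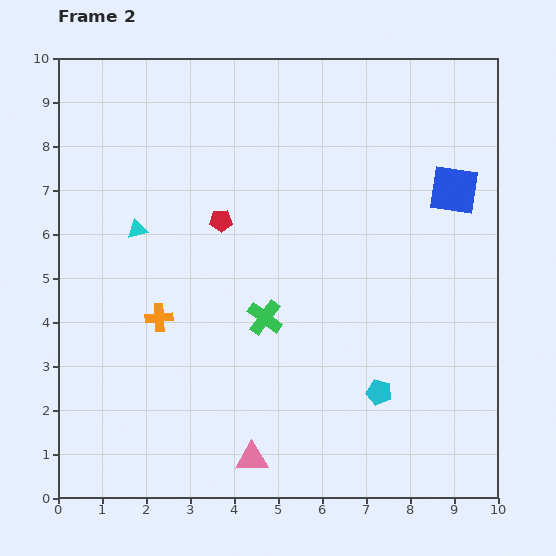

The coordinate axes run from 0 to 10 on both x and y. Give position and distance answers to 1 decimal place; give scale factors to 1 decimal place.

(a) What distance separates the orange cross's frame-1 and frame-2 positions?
2.0

The orange cross moved from (3.8, 2.8) to (2.3, 4.1), a distance of √(1.5² + 1.3²) ≈ 2.0.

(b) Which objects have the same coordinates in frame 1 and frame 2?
the blue square, the green cross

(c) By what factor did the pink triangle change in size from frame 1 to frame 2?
1.5×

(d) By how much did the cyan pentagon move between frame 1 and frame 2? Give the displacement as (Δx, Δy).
(-1.5, -0.6)

The cyan pentagon was at (8.8, 3.0) in frame 1 and (7.3, 2.4) in frame 2.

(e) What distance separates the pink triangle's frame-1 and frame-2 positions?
1.5

The pink triangle moved from (5.8, 1.3) to (4.4, 0.9), a distance of √(1.4² + 0.4²) ≈ 1.5.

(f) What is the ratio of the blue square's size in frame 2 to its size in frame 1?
1.6×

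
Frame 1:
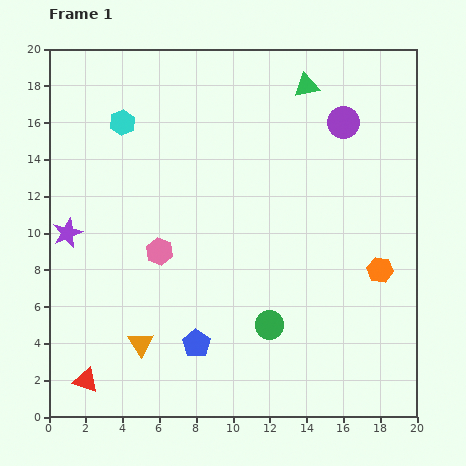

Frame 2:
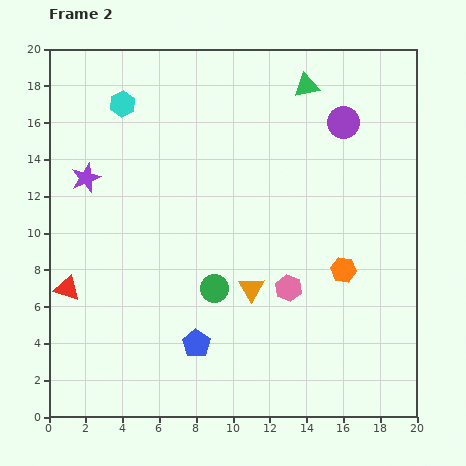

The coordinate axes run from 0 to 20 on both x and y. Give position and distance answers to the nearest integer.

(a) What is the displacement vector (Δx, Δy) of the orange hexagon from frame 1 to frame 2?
(-2, 0)

The orange hexagon was at (18, 8) in frame 1 and (16, 8) in frame 2.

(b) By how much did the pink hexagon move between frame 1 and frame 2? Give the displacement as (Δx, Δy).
(7, -2)

The pink hexagon was at (6, 9) in frame 1 and (13, 7) in frame 2.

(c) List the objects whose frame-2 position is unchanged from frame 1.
the blue pentagon, the green triangle, the purple circle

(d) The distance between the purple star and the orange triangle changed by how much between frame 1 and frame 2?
+4

Distance in frame 1: 7. Distance in frame 2: 11.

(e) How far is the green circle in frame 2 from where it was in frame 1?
4

The green circle moved from (12, 5) to (9, 7), a distance of √(3² + 2²) ≈ 4.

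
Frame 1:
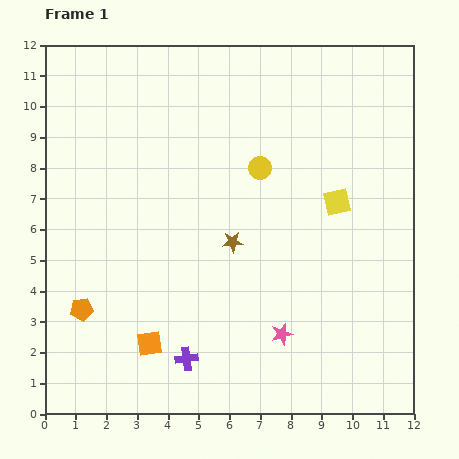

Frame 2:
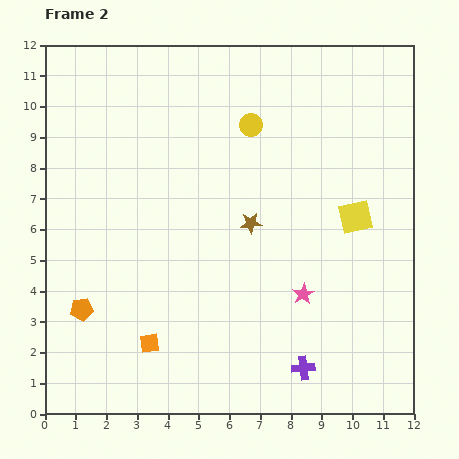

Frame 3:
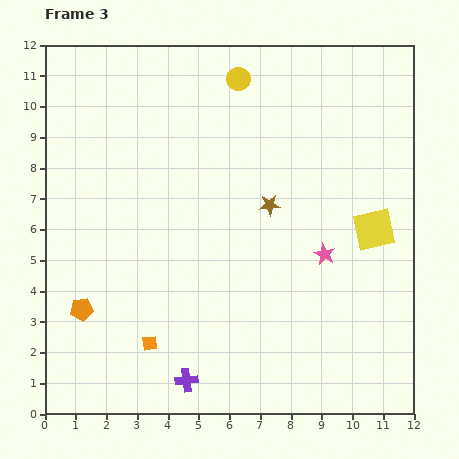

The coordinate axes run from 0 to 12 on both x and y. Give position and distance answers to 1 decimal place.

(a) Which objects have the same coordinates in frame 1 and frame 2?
the orange square, the orange pentagon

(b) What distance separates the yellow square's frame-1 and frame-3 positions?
1.5

The yellow square moved from (9.5, 6.9) to (10.7, 6.0), a distance of √(1.2² + 0.9²) ≈ 1.5.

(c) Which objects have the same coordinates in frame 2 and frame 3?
the orange square, the orange pentagon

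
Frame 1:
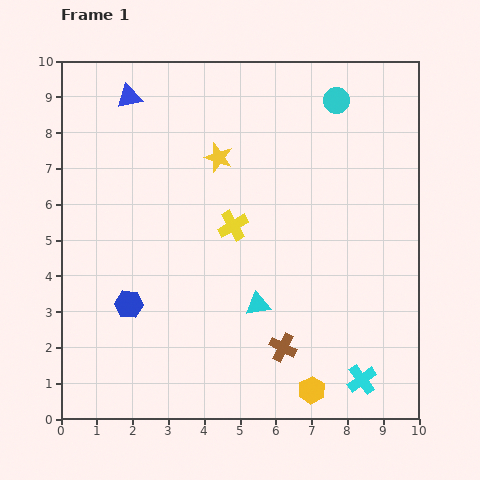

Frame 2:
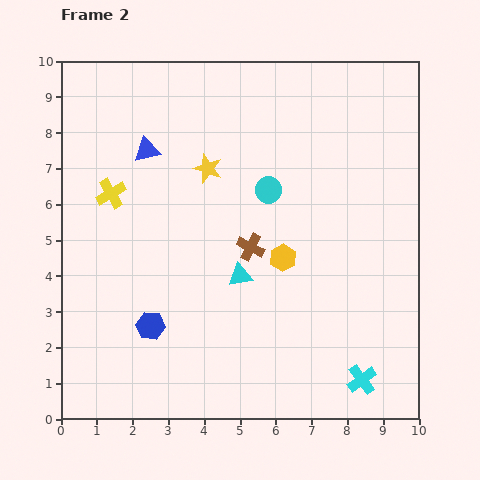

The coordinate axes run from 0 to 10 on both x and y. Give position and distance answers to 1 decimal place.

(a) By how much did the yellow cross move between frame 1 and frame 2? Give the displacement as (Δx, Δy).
(-3.4, 0.9)

The yellow cross was at (4.8, 5.4) in frame 1 and (1.4, 6.3) in frame 2.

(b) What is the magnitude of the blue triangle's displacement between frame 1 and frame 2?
1.6

The blue triangle moved from (1.9, 9.0) to (2.4, 7.5), a distance of √(0.5² + 1.5²) ≈ 1.6.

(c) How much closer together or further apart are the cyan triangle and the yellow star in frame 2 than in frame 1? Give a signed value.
-1.1

Distance in frame 1: 4.2. Distance in frame 2: 3.1.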